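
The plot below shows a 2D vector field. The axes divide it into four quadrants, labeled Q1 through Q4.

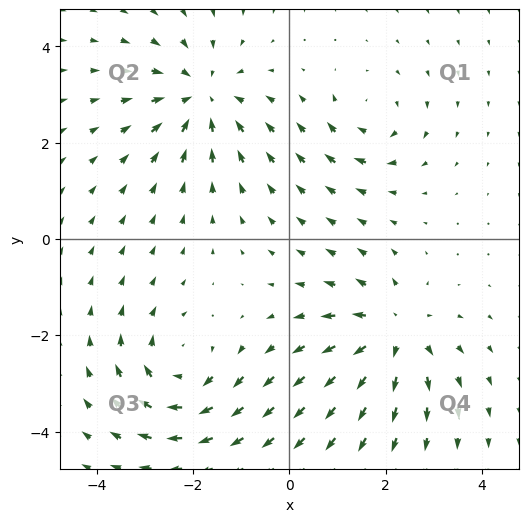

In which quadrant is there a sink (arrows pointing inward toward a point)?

Q2

The sink sits at approximately (-1.8, 2.9), which lies in quadrant Q2. The divergence there is about -4, negative as expected for a sink.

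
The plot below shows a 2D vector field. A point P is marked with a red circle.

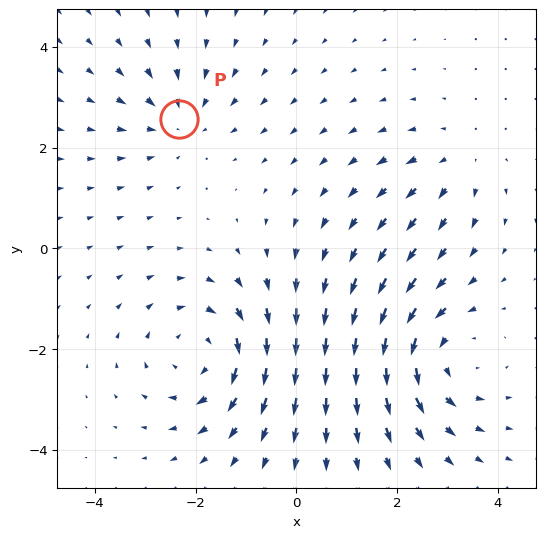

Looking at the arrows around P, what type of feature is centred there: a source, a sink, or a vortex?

At P (-2.3, 2.6) the arrows converge inward. Divergence about -3, curl ≈0 — negative divergence with near-zero curl is a sink.

sink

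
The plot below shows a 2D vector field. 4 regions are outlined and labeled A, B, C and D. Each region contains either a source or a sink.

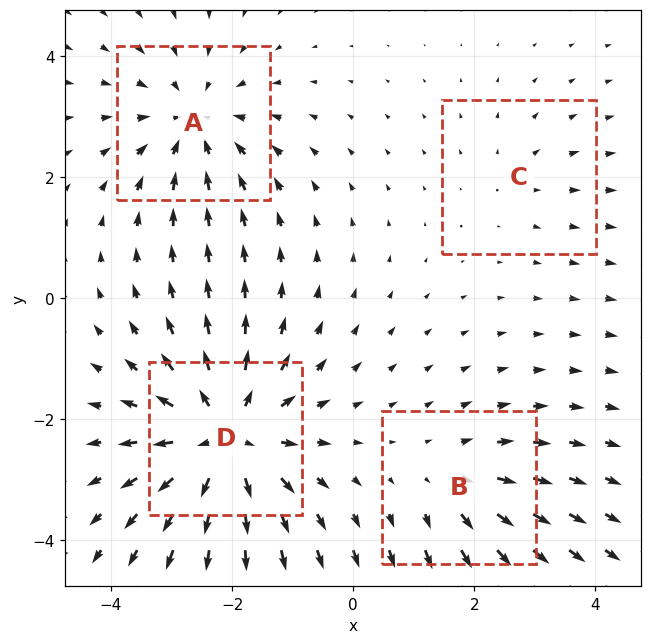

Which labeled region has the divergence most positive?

Divergence at each region's feature centre — A: about -4, B: about +3, C: about +2, D: about +6. Region D is most positive.

D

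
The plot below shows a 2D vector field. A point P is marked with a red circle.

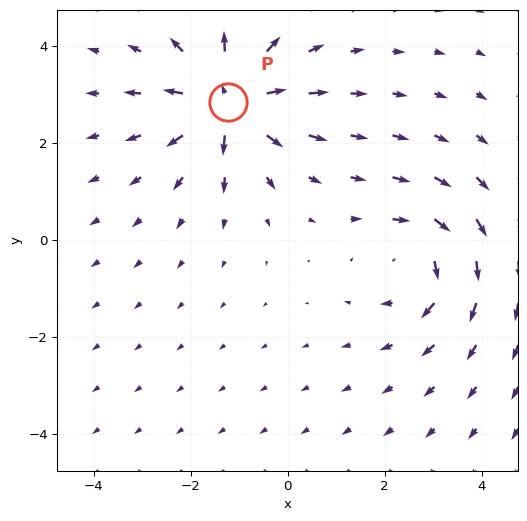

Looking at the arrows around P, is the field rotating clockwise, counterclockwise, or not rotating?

not rotating

Near P at (-1.2, 2.9) the arrows show no circulation. The curl there is ≈0.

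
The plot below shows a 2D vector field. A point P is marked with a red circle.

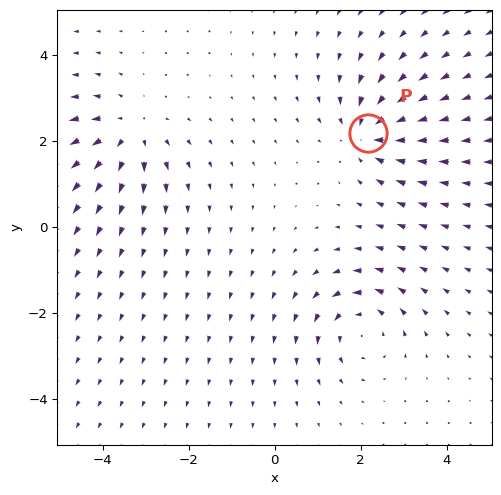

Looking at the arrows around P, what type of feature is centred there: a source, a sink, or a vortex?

At P (2.2, 2.2) the arrows converge inward. Divergence about -4, curl ≈0 — negative divergence with near-zero curl is a sink.

sink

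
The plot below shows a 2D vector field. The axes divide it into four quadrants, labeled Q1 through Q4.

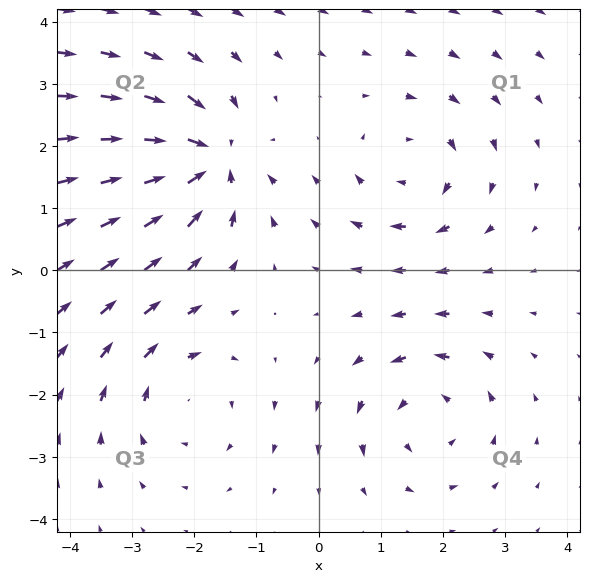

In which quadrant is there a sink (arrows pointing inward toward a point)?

The sink sits at approximately (-1.8, 1.8), which lies in quadrant Q2. The divergence there is about -7, negative as expected for a sink.

Q2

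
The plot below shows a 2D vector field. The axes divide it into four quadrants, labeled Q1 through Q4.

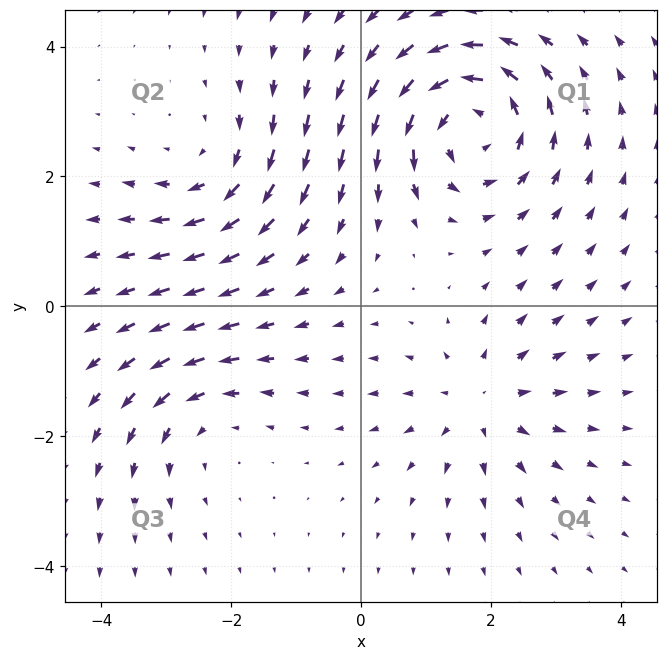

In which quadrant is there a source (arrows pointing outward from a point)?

Q4

The source sits at approximately (1.9, -1.5), which lies in quadrant Q4. The divergence there is about +3, positive as expected for a source.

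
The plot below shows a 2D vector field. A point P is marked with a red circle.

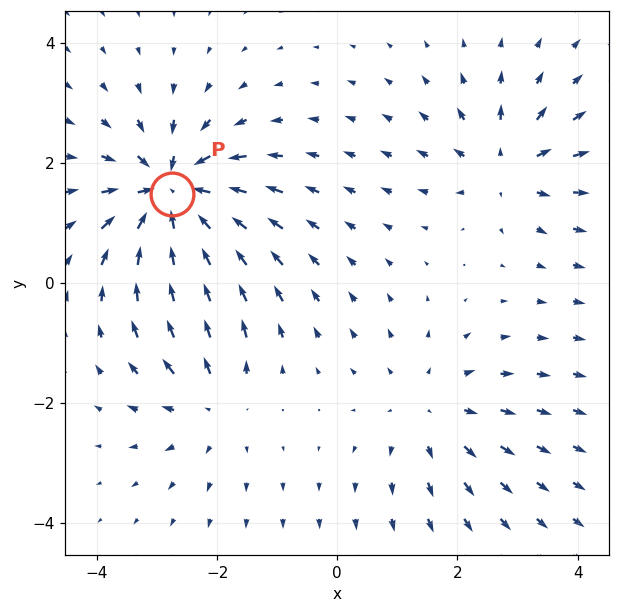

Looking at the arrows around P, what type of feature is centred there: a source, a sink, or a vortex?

sink

At P (-2.8, 1.5) the arrows converge inward. Divergence about -6, curl ≈0 — negative divergence with near-zero curl is a sink.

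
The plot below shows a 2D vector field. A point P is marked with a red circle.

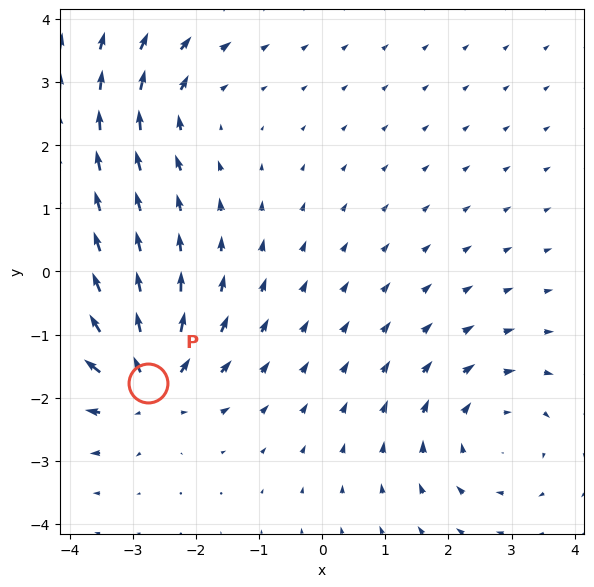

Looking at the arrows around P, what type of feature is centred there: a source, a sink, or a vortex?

source

At P (-2.8, -1.8) the arrows spread outward. Divergence about +6, curl ≈0 — positive divergence with near-zero curl is a source.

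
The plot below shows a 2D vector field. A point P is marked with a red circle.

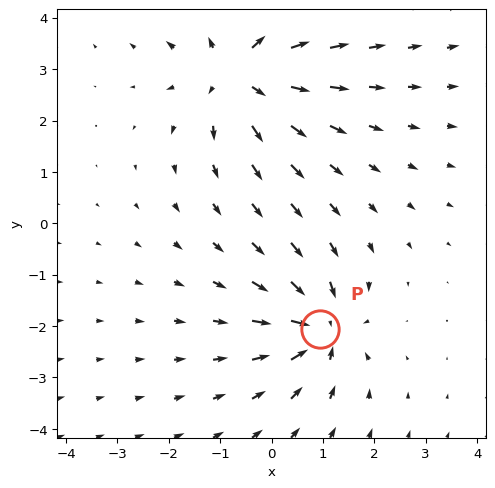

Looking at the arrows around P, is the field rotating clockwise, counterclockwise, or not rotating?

not rotating

Near P at (0.9, -2.1) the arrows show no circulation. The curl there is ≈0.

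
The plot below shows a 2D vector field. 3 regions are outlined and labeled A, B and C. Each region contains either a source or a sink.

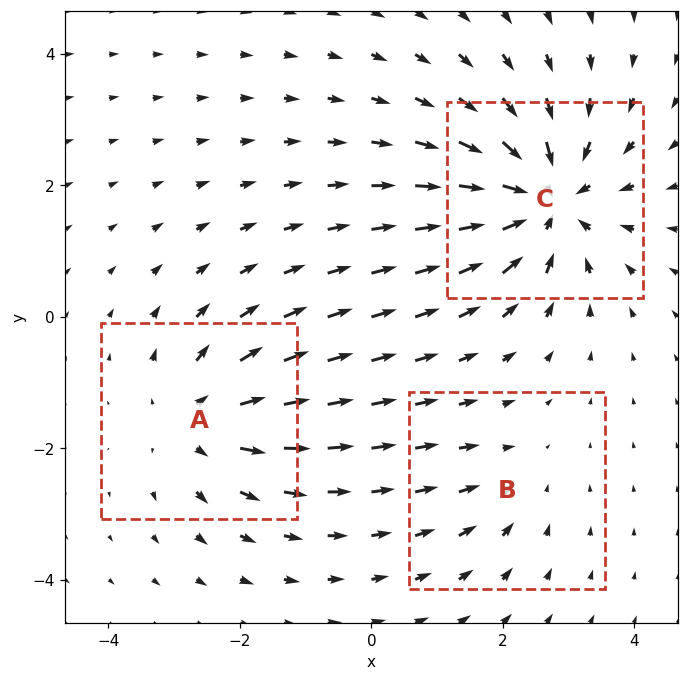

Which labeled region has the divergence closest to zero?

B

Divergence at each region's feature centre — A: about +3, B: about -2, C: about -5. Region B is closest to zero.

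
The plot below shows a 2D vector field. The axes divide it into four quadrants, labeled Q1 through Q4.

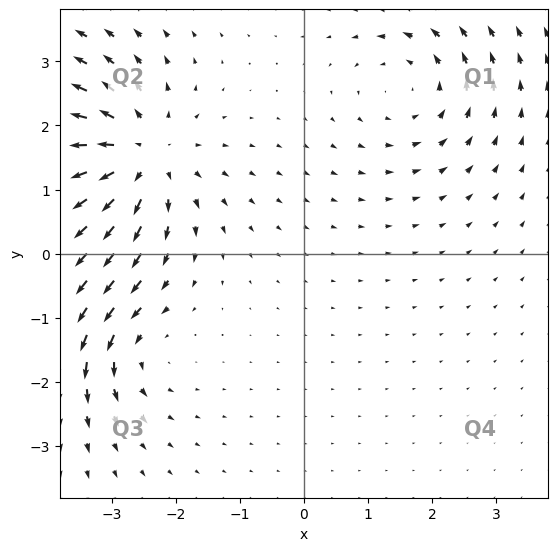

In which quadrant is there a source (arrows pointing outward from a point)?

Q2

The source sits at approximately (-2.6, 1.5), which lies in quadrant Q2. The divergence there is about +5, positive as expected for a source.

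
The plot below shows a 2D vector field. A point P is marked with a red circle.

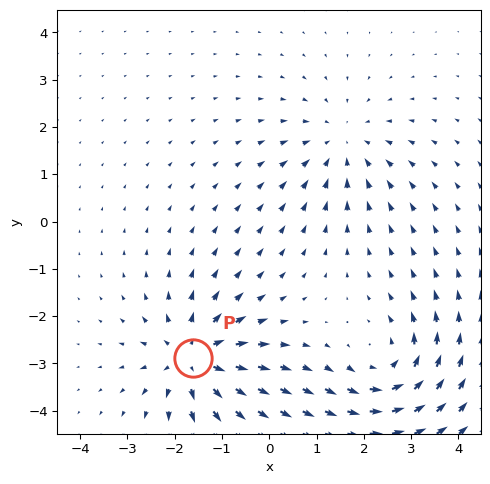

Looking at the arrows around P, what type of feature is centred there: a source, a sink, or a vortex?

source

At P (-1.6, -2.9) the arrows spread outward. Divergence about +6, curl ≈0 — positive divergence with near-zero curl is a source.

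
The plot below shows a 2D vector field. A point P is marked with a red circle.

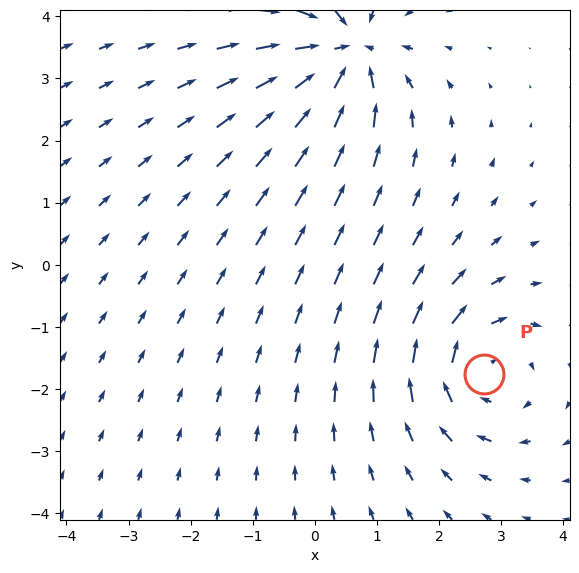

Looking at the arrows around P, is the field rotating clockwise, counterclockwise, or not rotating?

clockwise

Near P at (2.7, -1.8) the arrows circulate clockwise. The curl (z-component) there is about -4; negative curl means clockwise rotation.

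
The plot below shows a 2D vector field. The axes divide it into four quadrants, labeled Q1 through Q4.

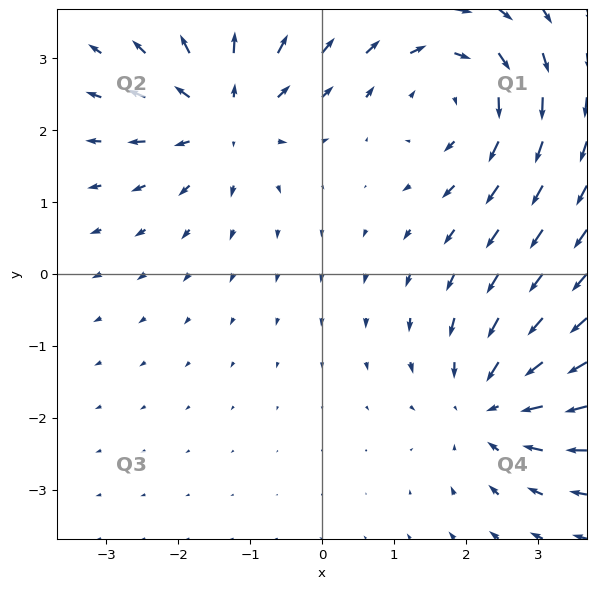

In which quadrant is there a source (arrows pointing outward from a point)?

Q2

The source sits at approximately (-1.3, 2.2), which lies in quadrant Q2. The divergence there is about +4, positive as expected for a source.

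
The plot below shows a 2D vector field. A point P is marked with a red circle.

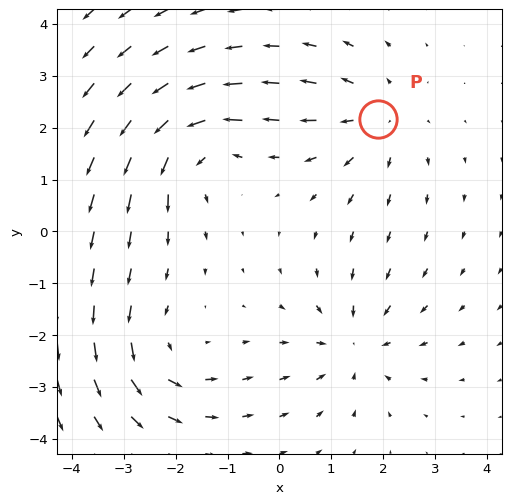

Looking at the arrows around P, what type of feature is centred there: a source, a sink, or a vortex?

At P (1.9, 2.2) the arrows spread outward. Divergence about +4, curl ≈0 — positive divergence with near-zero curl is a source.

source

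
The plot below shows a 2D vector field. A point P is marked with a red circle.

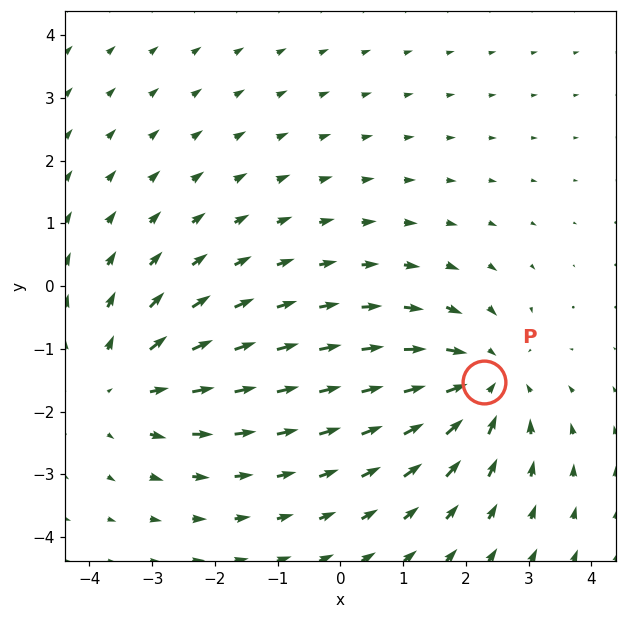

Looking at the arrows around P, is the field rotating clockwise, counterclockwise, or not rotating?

not rotating

Near P at (2.3, -1.5) the arrows show no circulation. The curl there is ≈0.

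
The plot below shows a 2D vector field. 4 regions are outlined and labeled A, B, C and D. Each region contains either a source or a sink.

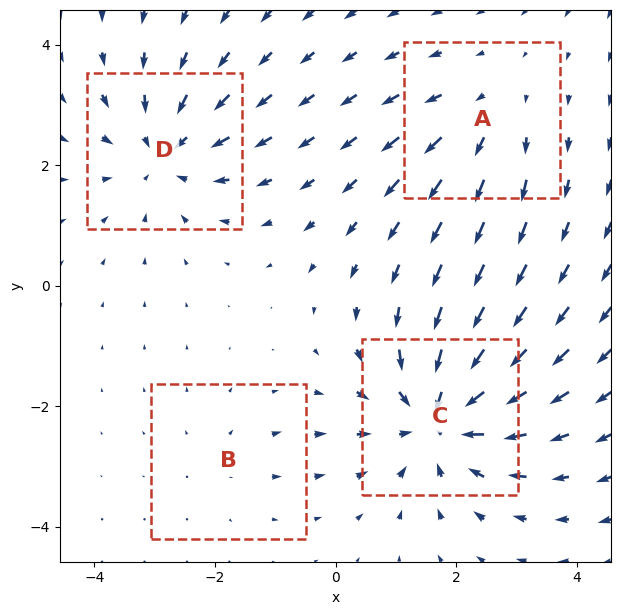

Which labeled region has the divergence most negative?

C

Divergence at each region's feature centre — A: about +3, B: about +2, C: about -6, D: about -5. Region C is most negative.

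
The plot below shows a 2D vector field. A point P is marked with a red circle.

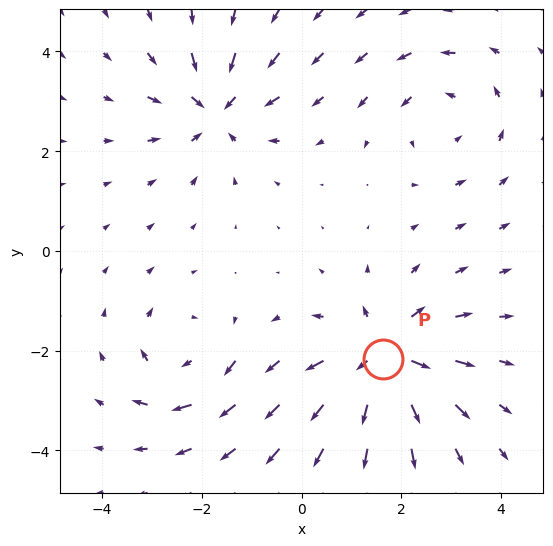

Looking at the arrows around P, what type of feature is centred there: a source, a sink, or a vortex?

source

At P (1.6, -2.2) the arrows spread outward. Divergence about +5, curl ≈0 — positive divergence with near-zero curl is a source.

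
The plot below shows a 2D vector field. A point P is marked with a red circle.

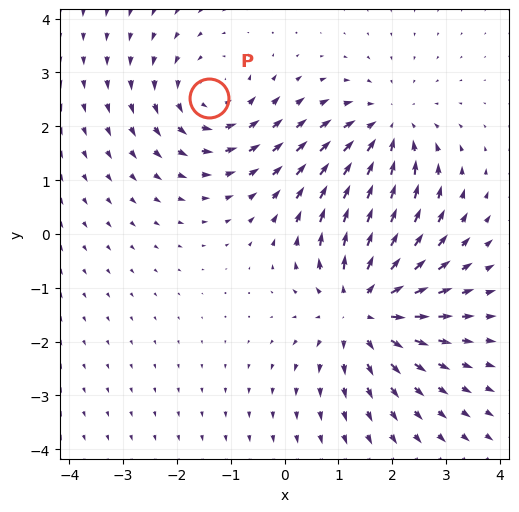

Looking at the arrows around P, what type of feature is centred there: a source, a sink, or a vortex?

At P (-1.4, 2.5) the arrows circulate counterclockwise. Divergence ≈0, curl about +3 — near-zero divergence with nonzero curl is a vortex.

vortex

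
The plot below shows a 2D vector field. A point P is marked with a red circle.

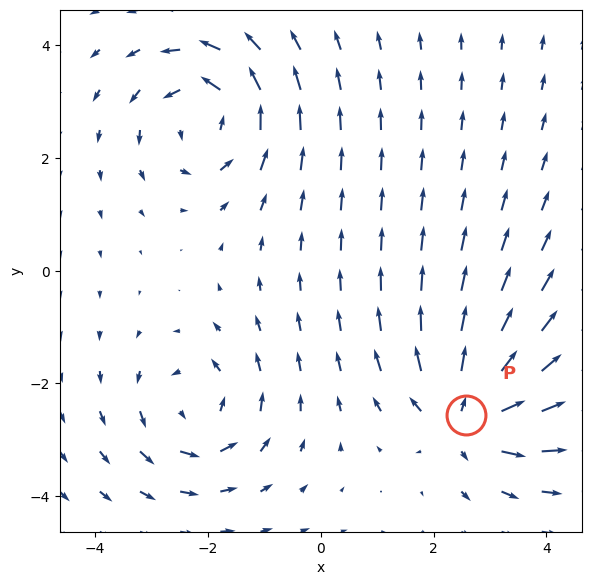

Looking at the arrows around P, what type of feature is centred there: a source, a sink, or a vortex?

source

At P (2.6, -2.6) the arrows spread outward. Divergence about +6, curl ≈0 — positive divergence with near-zero curl is a source.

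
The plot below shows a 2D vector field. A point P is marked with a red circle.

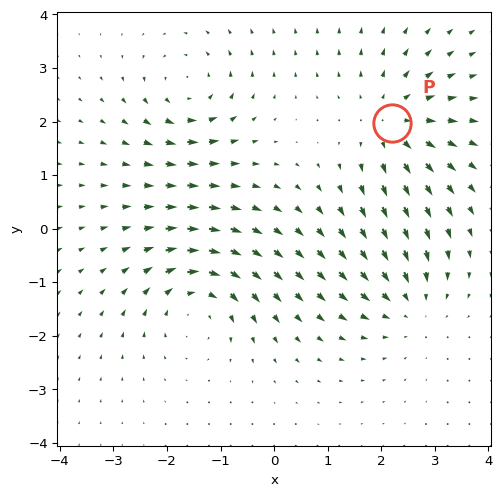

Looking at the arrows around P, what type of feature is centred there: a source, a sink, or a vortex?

source

At P (2.2, 2.0) the arrows spread outward. Divergence about +4, curl ≈0 — positive divergence with near-zero curl is a source.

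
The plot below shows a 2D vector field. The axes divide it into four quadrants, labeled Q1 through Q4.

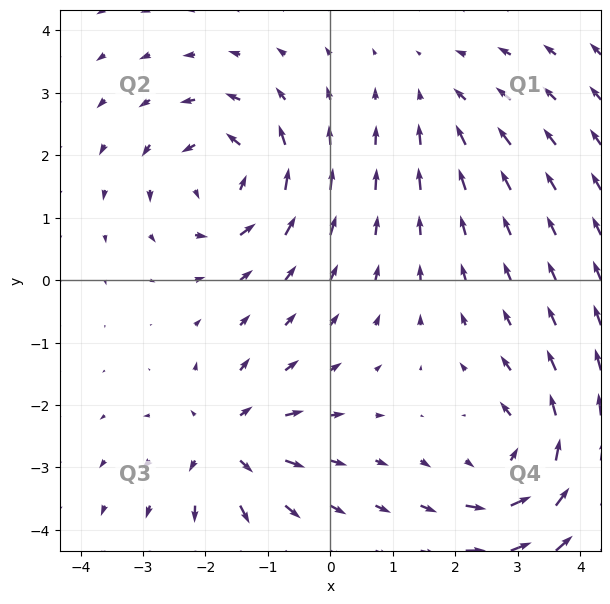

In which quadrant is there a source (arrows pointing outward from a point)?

The source sits at approximately (-1.7, -2.6), which lies in quadrant Q3. The divergence there is about +5, positive as expected for a source.

Q3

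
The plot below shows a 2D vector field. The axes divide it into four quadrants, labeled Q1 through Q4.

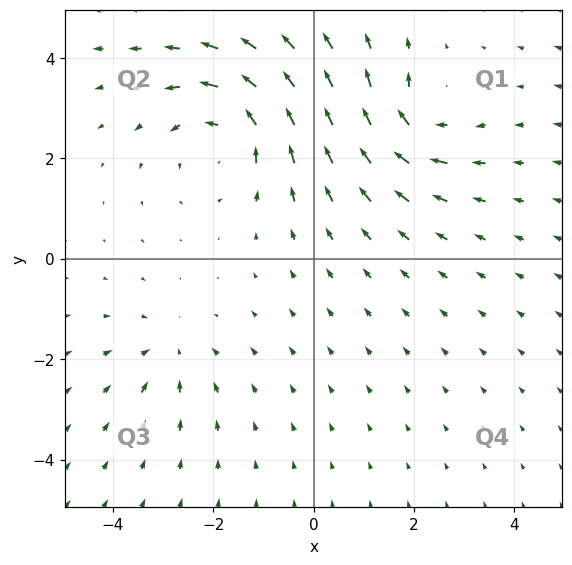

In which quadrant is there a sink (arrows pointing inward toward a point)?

The sink sits at approximately (-2.9, -1.9), which lies in quadrant Q3. The divergence there is about -3, negative as expected for a sink.

Q3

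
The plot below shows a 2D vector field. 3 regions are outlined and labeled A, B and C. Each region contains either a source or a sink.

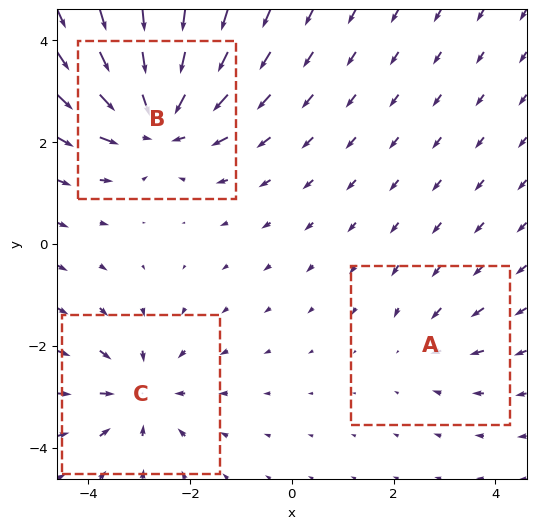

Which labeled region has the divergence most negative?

Divergence at each region's feature centre — A: about -2, B: about -5, C: about -3. Region B is most negative.

B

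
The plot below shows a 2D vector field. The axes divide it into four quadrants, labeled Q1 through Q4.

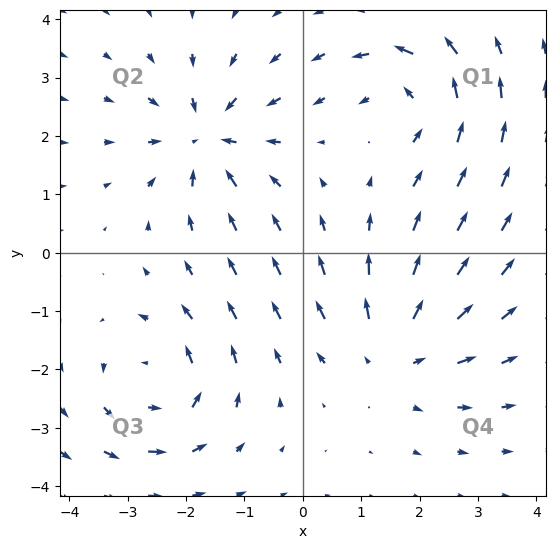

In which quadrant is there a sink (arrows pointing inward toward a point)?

The sink sits at approximately (-1.6, 2.0), which lies in quadrant Q2. The divergence there is about -6, negative as expected for a sink.

Q2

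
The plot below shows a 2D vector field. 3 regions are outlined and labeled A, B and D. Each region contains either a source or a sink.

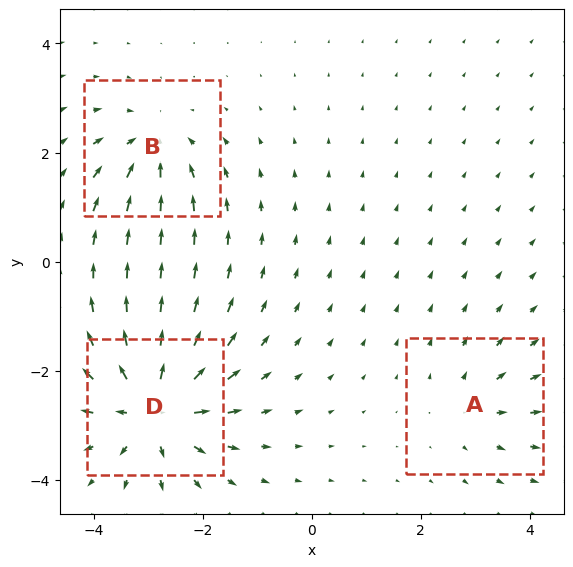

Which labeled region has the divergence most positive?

D

Divergence at each region's feature centre — A: about +2, B: about -4, D: about +6. Region D is most positive.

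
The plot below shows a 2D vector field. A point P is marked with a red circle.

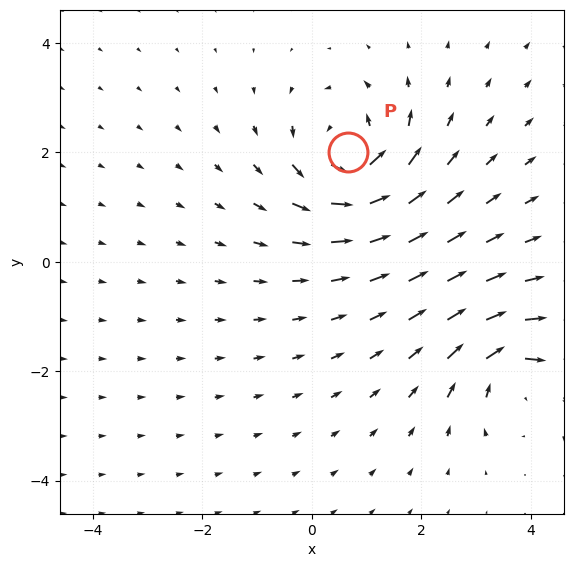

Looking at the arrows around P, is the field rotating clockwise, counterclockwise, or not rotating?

Near P at (0.7, 2.0) the arrows circulate counterclockwise. The curl (z-component) there is about +6; positive curl means counterclockwise rotation.

counterclockwise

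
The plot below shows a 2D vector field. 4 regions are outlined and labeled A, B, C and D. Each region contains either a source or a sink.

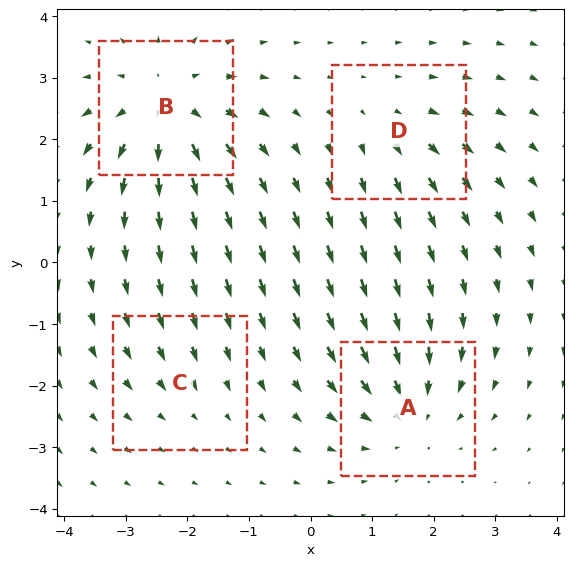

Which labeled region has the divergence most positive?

Divergence at each region's feature centre — A: about -4, B: about +6, C: about -2, D: about +3. Region B is most positive.

B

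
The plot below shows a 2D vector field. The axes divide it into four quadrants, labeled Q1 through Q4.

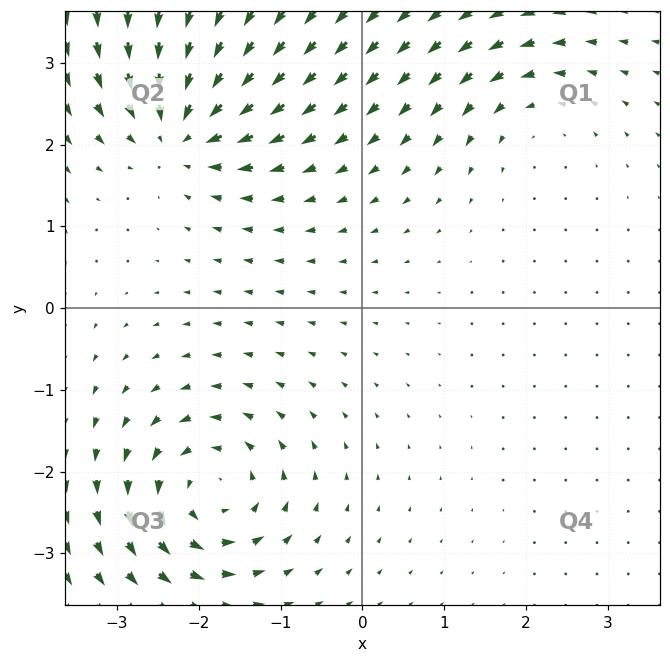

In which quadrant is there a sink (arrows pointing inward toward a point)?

Q2

The sink sits at approximately (-2.2, 2.2), which lies in quadrant Q2. The divergence there is about -6, negative as expected for a sink.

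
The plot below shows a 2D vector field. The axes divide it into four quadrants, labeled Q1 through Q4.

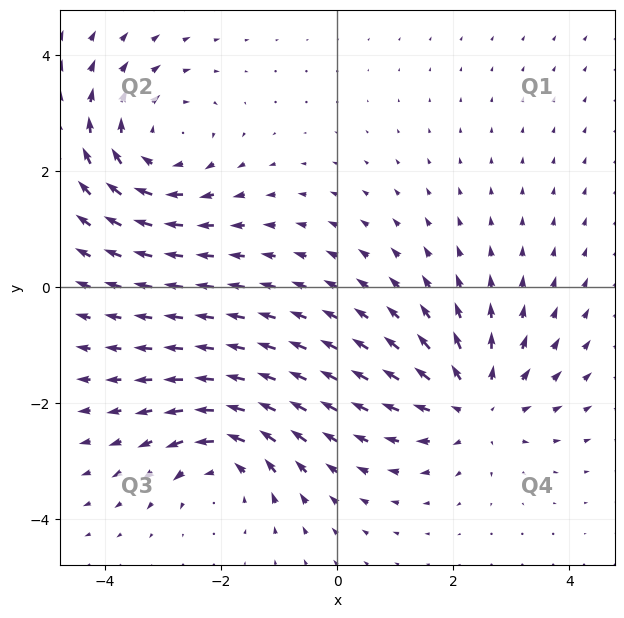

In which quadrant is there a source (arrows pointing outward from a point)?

Q4

The source sits at approximately (2.4, -2.0), which lies in quadrant Q4. The divergence there is about +3, positive as expected for a source.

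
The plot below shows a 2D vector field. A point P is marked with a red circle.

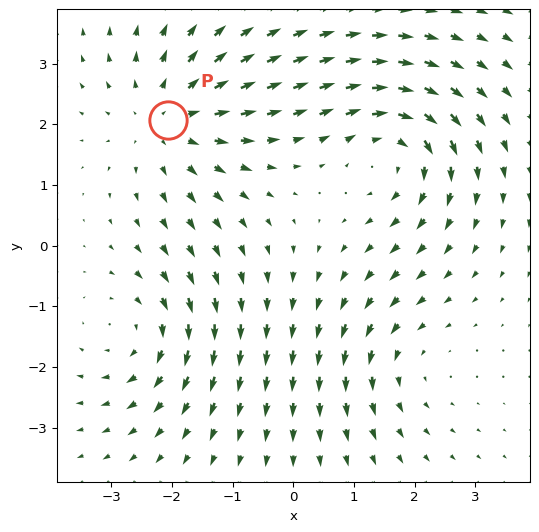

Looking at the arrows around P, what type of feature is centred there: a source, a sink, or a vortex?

At P (-2.1, 2.1) the arrows spread outward. Divergence about +3, curl ≈0 — positive divergence with near-zero curl is a source.

source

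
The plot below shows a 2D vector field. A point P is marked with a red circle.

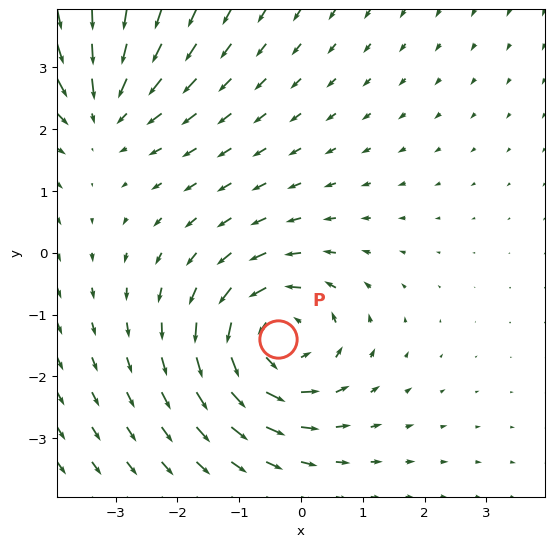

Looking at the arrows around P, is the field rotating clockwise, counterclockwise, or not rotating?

Near P at (-0.4, -1.4) the arrows circulate counterclockwise. The curl (z-component) there is about +4; positive curl means counterclockwise rotation.

counterclockwise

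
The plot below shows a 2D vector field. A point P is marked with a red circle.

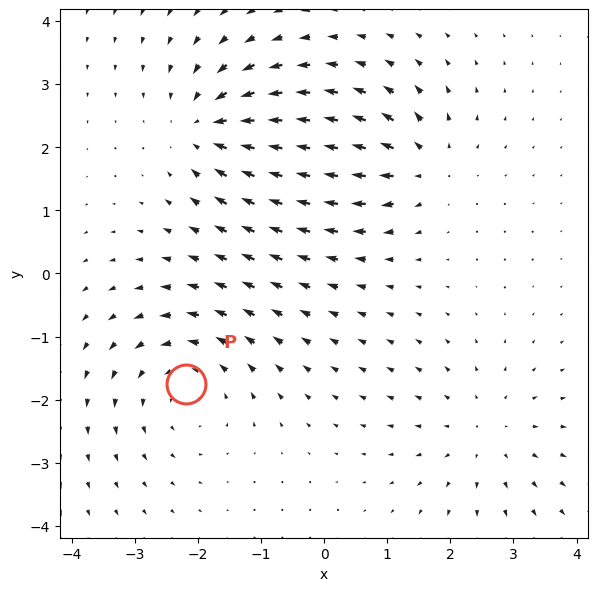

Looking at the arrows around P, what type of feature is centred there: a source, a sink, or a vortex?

vortex

At P (-2.2, -1.8) the arrows circulate counterclockwise. Divergence ≈0, curl about +4 — near-zero divergence with nonzero curl is a vortex.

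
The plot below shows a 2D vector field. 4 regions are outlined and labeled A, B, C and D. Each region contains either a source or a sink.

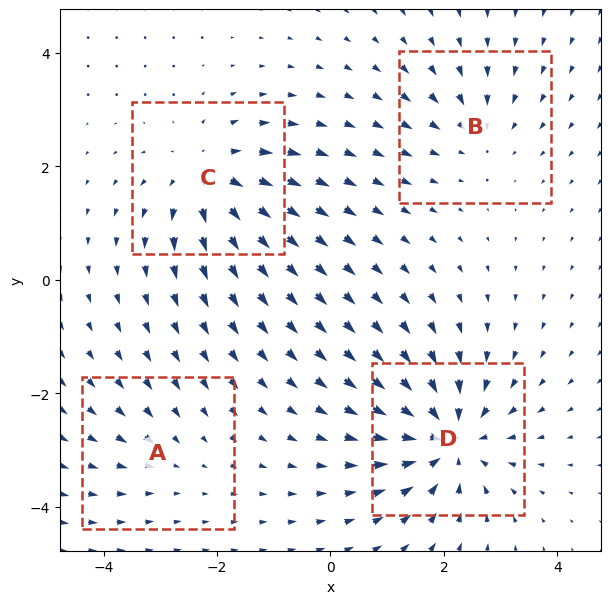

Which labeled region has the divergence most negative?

D

Divergence at each region's feature centre — A: about -2, B: about -3, C: about +5, D: about -7. Region D is most negative.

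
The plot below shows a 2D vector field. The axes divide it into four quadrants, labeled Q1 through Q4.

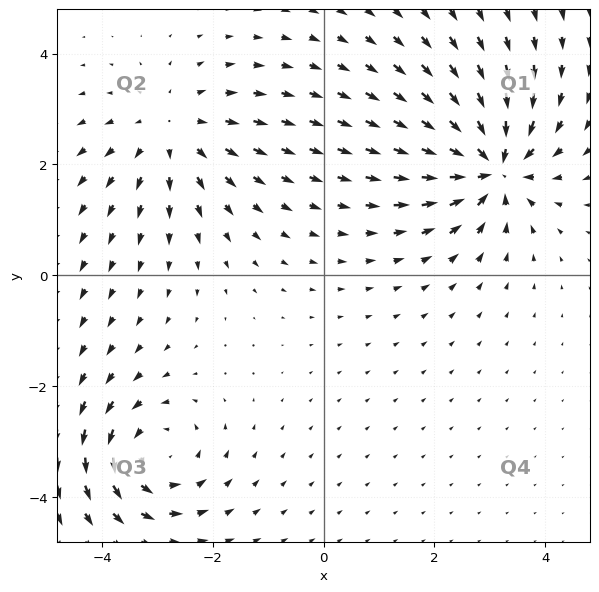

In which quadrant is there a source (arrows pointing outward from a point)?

The source sits at approximately (-2.7, 2.6), which lies in quadrant Q2. The divergence there is about +3, positive as expected for a source.

Q2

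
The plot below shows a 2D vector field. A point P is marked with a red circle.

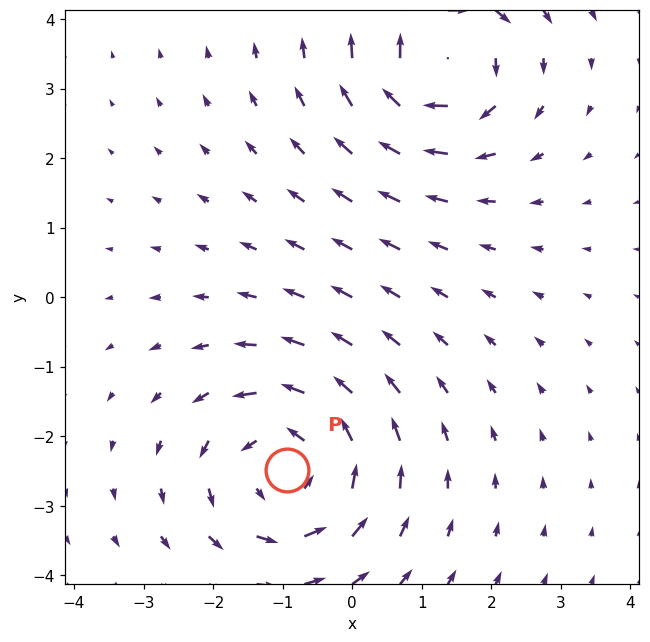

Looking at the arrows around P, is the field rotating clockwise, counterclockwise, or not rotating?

counterclockwise

Near P at (-0.9, -2.5) the arrows circulate counterclockwise. The curl (z-component) there is about +4; positive curl means counterclockwise rotation.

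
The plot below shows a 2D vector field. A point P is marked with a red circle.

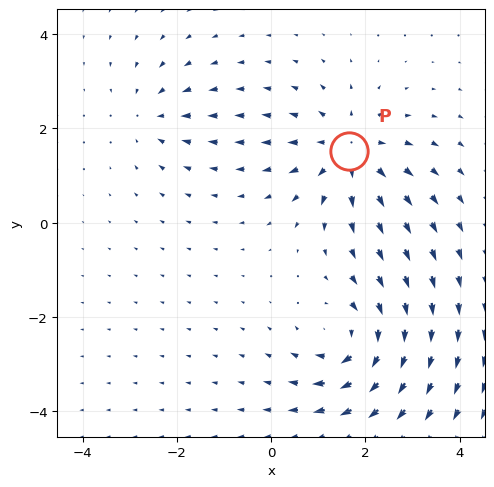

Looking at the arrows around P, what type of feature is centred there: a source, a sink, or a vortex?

At P (1.6, 1.5) the arrows spread outward. Divergence about +5, curl ≈0 — positive divergence with near-zero curl is a source.

source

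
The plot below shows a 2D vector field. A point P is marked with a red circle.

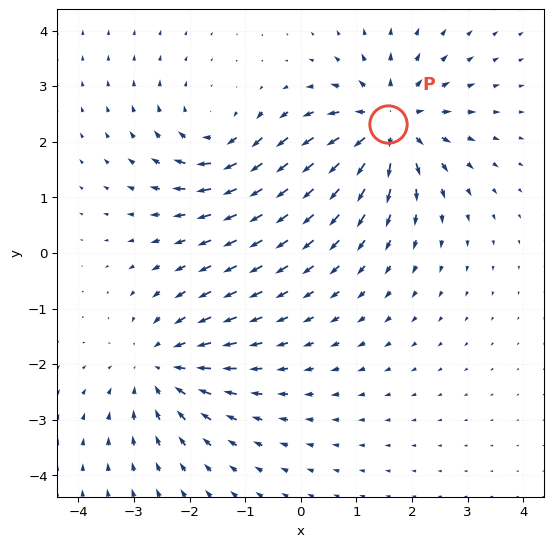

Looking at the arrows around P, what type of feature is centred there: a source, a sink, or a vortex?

source

At P (1.6, 2.3) the arrows spread outward. Divergence about +5, curl ≈0 — positive divergence with near-zero curl is a source.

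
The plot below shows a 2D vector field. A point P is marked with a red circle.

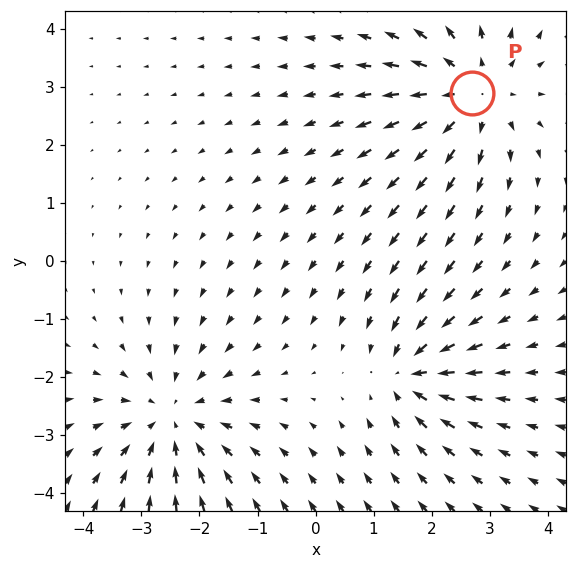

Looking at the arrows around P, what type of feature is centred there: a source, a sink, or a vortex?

source

At P (2.7, 2.9) the arrows spread outward. Divergence about +4, curl ≈0 — positive divergence with near-zero curl is a source.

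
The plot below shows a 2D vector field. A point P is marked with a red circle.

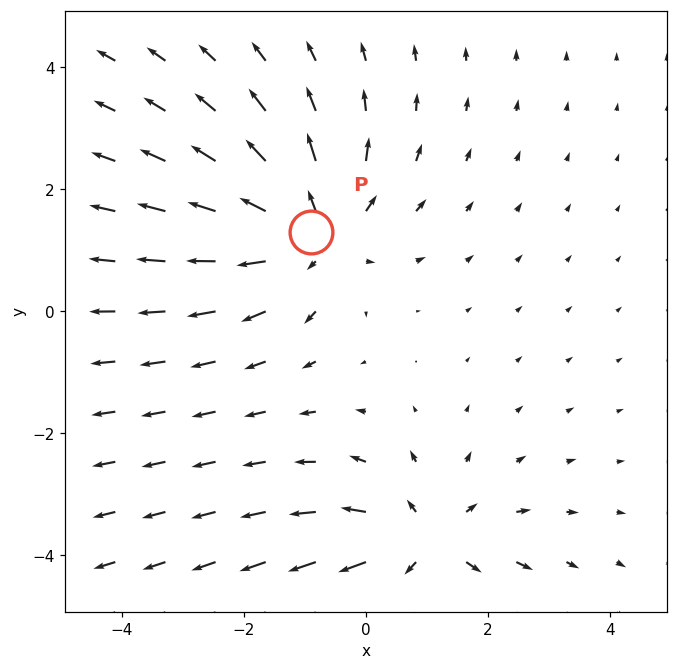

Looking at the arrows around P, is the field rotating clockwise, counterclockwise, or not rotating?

not rotating

Near P at (-0.9, 1.3) the arrows show no circulation. The curl there is ≈0.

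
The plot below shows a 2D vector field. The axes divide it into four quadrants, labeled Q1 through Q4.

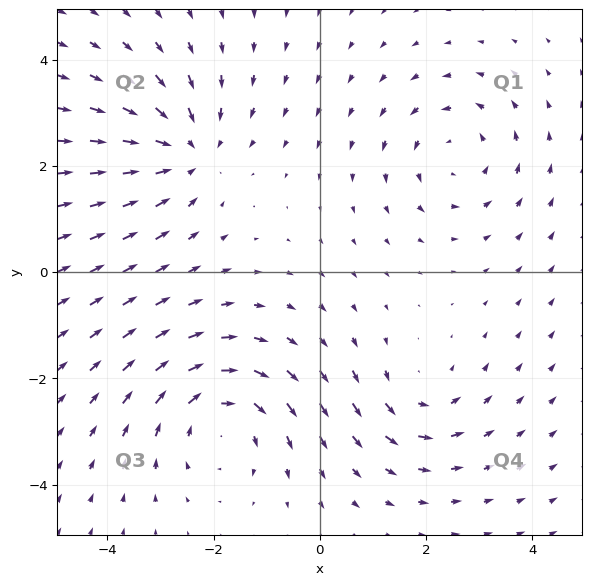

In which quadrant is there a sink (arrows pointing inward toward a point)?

Q2

The sink sits at approximately (-2.5, 2.3), which lies in quadrant Q2. The divergence there is about -4, negative as expected for a sink.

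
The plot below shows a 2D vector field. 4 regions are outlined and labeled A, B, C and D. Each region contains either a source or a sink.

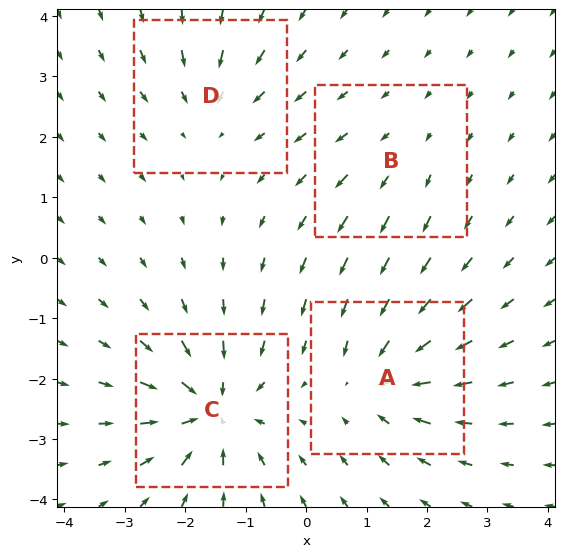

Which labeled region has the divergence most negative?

Divergence at each region's feature centre — A: about -5, B: about +2, C: about -7, D: about -4. Region C is most negative.

C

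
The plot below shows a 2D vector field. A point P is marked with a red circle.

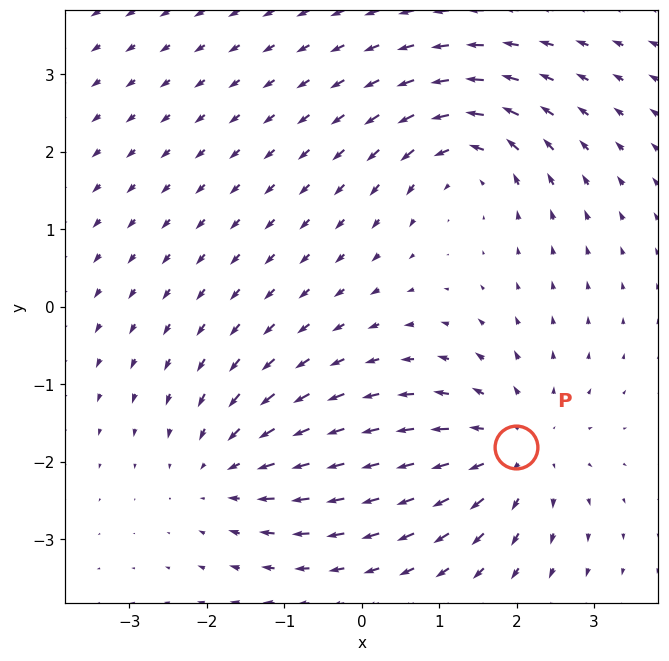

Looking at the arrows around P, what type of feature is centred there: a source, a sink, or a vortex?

At P (2.0, -1.8) the arrows spread outward. Divergence about +4, curl ≈0 — positive divergence with near-zero curl is a source.

source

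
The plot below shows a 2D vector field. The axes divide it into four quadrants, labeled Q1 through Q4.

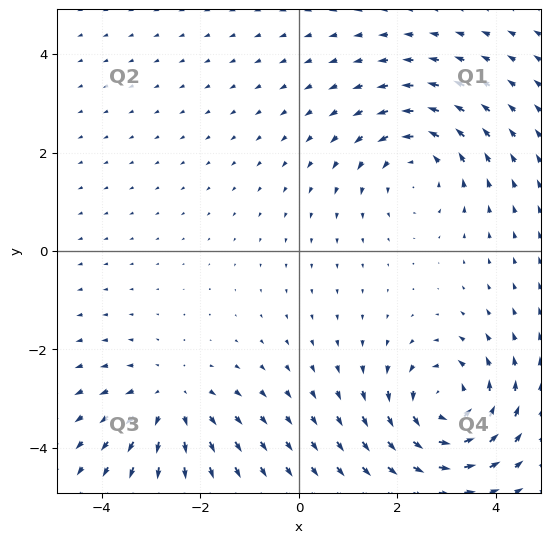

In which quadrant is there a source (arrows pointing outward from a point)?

Q3

The source sits at approximately (-2.6, -3.1), which lies in quadrant Q3. The divergence there is about +3, positive as expected for a source.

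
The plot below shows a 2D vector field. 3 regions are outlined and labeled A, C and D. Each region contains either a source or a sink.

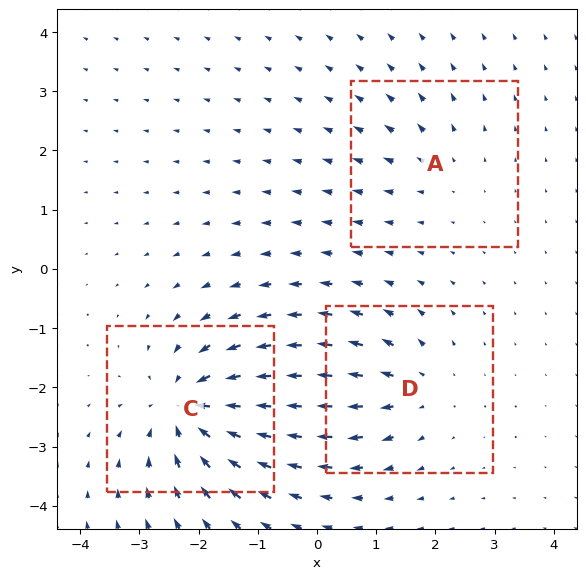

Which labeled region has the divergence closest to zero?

A

Divergence at each region's feature centre — A: about +2, C: about -6, D: about +3. Region A is closest to zero.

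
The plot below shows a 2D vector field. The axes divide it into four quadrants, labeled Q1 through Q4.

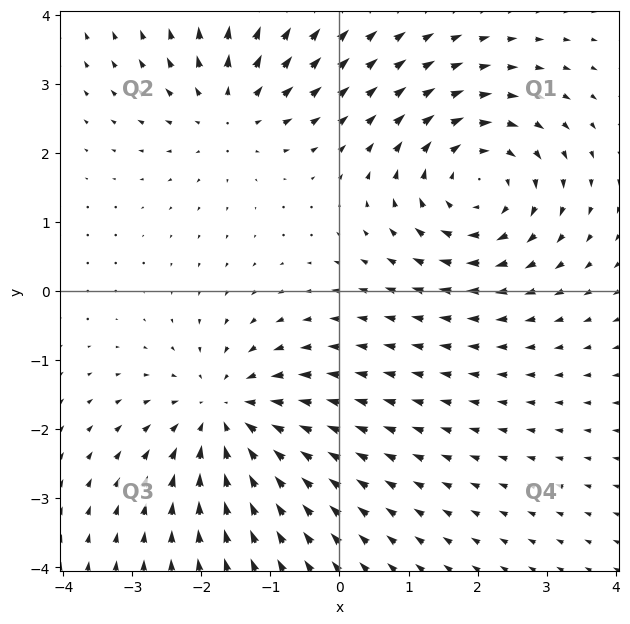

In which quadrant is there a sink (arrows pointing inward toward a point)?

The sink sits at approximately (-1.6, -1.8), which lies in quadrant Q3. The divergence there is about -4, negative as expected for a sink.

Q3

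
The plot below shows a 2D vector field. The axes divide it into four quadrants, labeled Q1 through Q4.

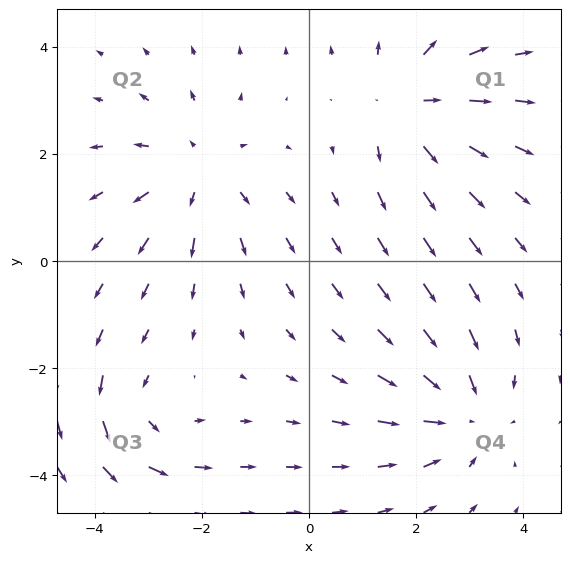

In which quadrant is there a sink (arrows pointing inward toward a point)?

Q4

The sink sits at approximately (2.9, -2.8), which lies in quadrant Q4. The divergence there is about -4, negative as expected for a sink.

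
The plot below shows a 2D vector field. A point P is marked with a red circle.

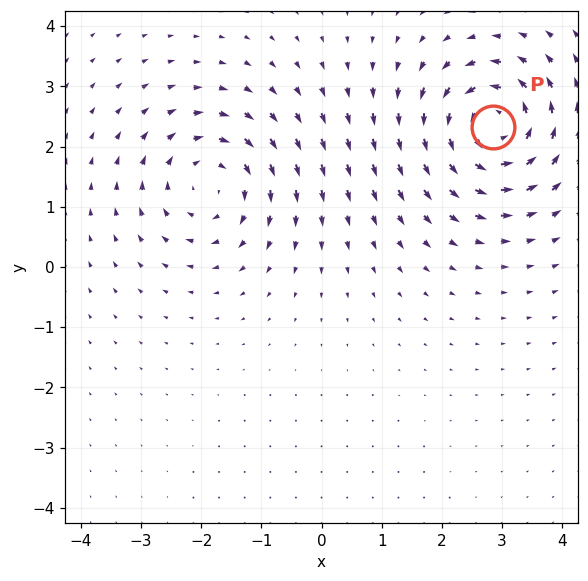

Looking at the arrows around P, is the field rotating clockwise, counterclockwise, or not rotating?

Near P at (2.8, 2.3) the arrows circulate counterclockwise. The curl (z-component) there is about +7; positive curl means counterclockwise rotation.

counterclockwise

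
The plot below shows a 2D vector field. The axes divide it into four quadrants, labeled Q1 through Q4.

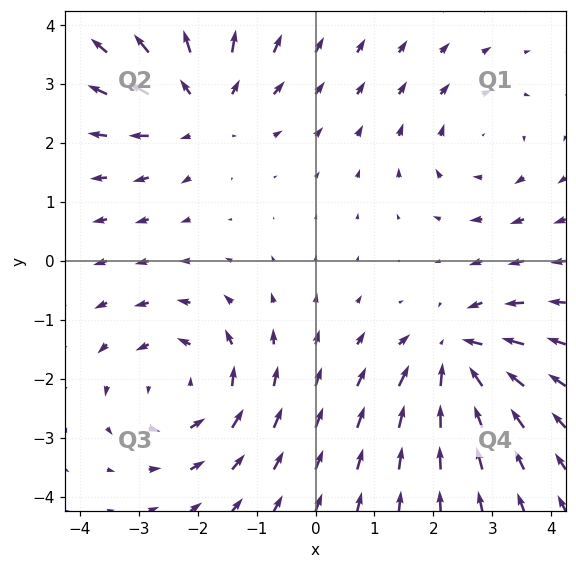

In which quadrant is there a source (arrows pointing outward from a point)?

The source sits at approximately (-1.9, 2.6), which lies in quadrant Q2. The divergence there is about +3, positive as expected for a source.

Q2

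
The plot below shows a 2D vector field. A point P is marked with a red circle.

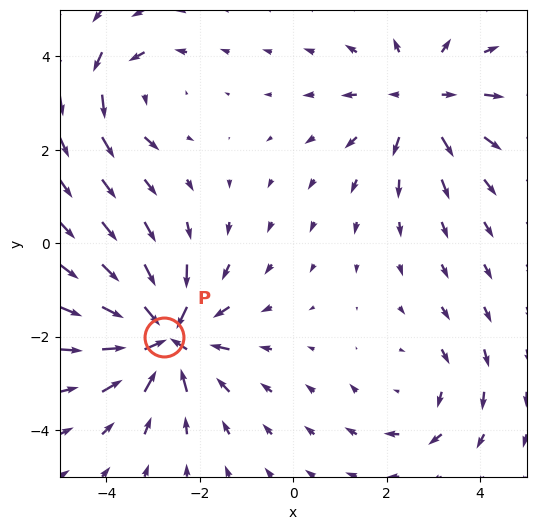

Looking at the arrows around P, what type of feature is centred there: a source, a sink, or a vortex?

sink

At P (-2.8, -2.0) the arrows converge inward. Divergence about -6, curl ≈0 — negative divergence with near-zero curl is a sink.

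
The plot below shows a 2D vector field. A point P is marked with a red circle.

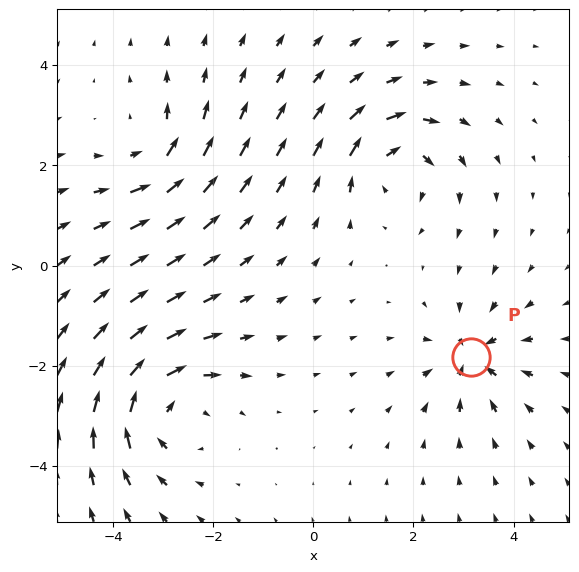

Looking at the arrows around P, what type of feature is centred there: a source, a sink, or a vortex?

sink

At P (3.2, -1.8) the arrows converge inward. Divergence about -4, curl ≈0 — negative divergence with near-zero curl is a sink.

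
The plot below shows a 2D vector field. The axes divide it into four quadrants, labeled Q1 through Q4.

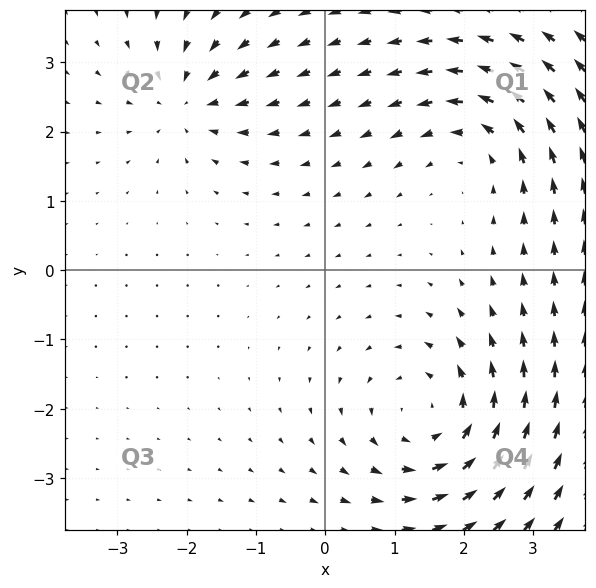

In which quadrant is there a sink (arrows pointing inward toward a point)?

Q2

The sink sits at approximately (-2.0, 2.4), which lies in quadrant Q2. The divergence there is about -4, negative as expected for a sink.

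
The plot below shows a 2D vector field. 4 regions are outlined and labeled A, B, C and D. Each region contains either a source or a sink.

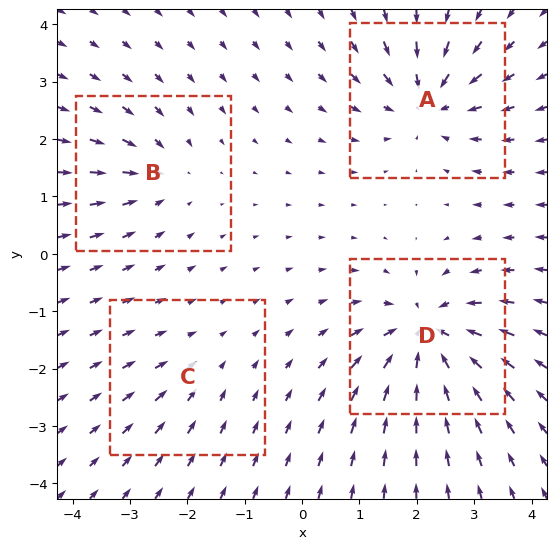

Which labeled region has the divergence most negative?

Divergence at each region's feature centre — A: about -7, B: about -4, C: about -2, D: about -8. Region D is most negative.

D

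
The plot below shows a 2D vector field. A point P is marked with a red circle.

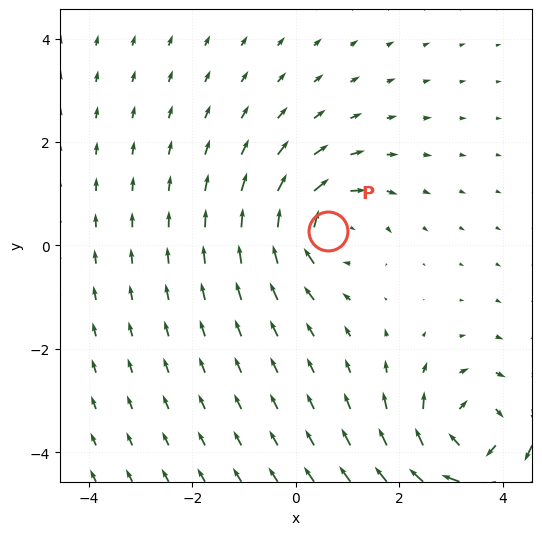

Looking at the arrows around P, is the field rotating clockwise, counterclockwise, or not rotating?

Near P at (0.6, 0.3) the arrows circulate clockwise. The curl (z-component) there is about -4; negative curl means clockwise rotation.

clockwise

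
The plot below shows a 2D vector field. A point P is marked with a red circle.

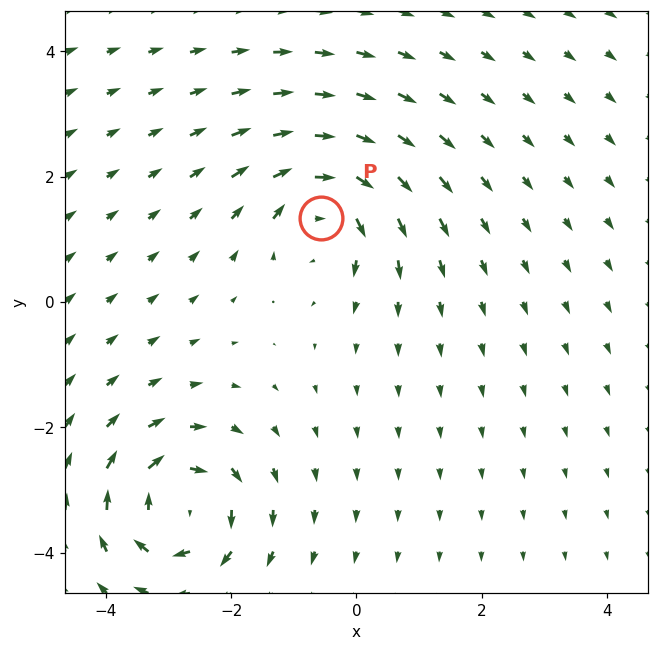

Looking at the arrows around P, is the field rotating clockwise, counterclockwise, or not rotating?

clockwise

Near P at (-0.6, 1.3) the arrows circulate clockwise. The curl (z-component) there is about -6; negative curl means clockwise rotation.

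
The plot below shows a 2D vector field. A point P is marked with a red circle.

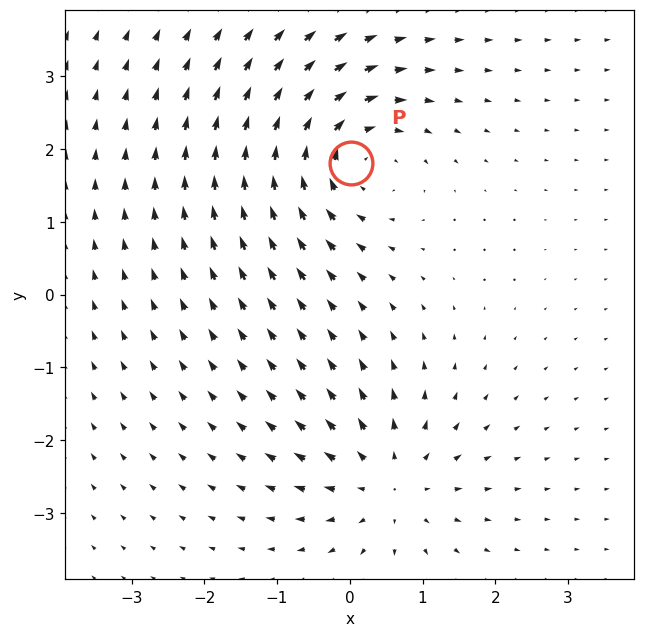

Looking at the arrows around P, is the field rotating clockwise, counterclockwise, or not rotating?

clockwise

Near P at (0.0, 1.8) the arrows circulate clockwise. The curl (z-component) there is about -4; negative curl means clockwise rotation.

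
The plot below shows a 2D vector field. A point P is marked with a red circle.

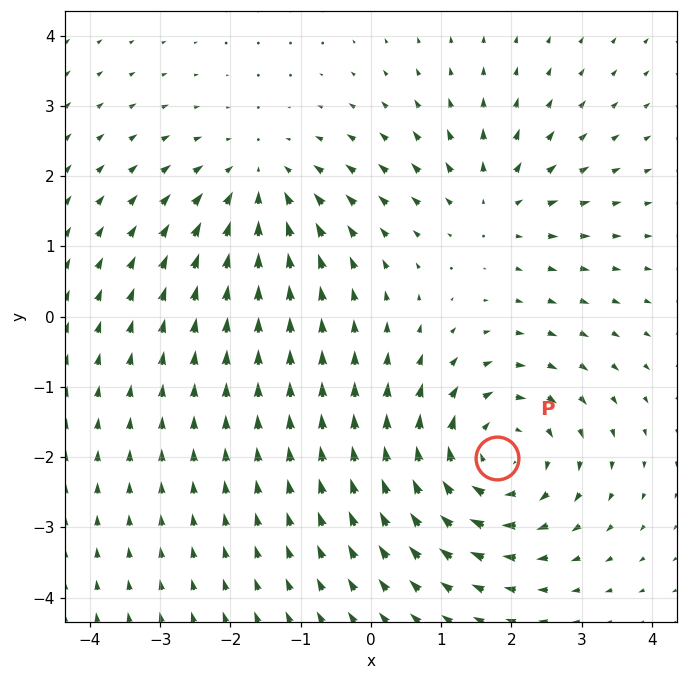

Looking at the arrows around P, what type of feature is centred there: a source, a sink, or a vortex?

At P (1.8, -2.0) the arrows circulate clockwise. Divergence ≈0, curl about -5 — near-zero divergence with nonzero curl is a vortex.

vortex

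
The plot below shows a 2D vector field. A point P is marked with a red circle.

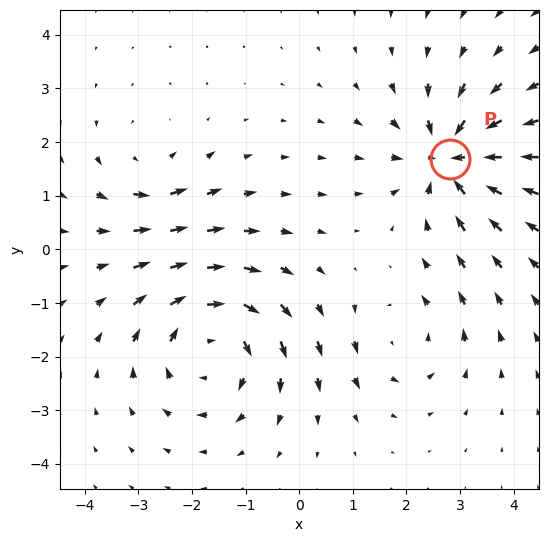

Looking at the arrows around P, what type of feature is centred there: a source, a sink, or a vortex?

sink

At P (2.8, 1.7) the arrows converge inward. Divergence about -5, curl ≈0 — negative divergence with near-zero curl is a sink.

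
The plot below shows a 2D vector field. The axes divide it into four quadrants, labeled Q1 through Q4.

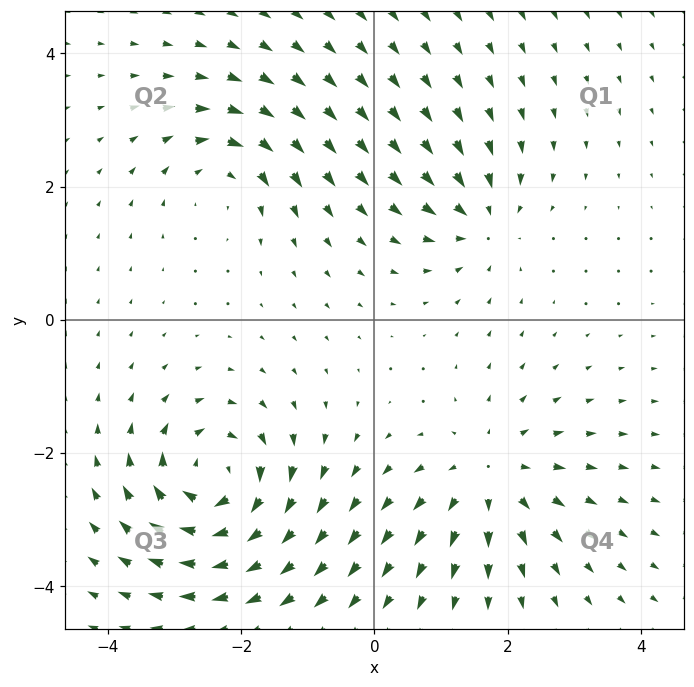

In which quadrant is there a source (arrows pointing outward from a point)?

The source sits at approximately (1.7, -2.3), which lies in quadrant Q4. The divergence there is about +4, positive as expected for a source.

Q4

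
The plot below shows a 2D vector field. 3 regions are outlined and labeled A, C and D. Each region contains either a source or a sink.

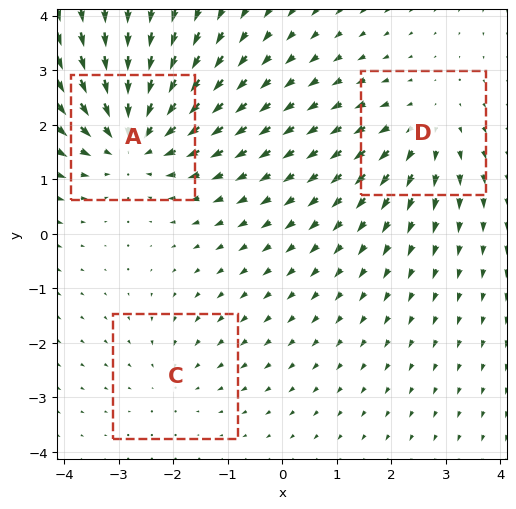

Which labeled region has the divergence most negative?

Divergence at each region's feature centre — A: about -4, C: about -2, D: about +3. Region A is most negative.

A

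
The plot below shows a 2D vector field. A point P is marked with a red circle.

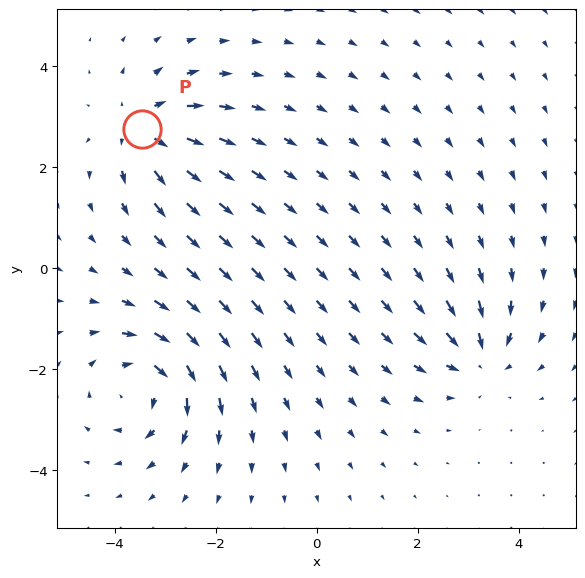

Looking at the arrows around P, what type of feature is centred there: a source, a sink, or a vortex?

source

At P (-3.5, 2.8) the arrows spread outward. Divergence about +4, curl ≈0 — positive divergence with near-zero curl is a source.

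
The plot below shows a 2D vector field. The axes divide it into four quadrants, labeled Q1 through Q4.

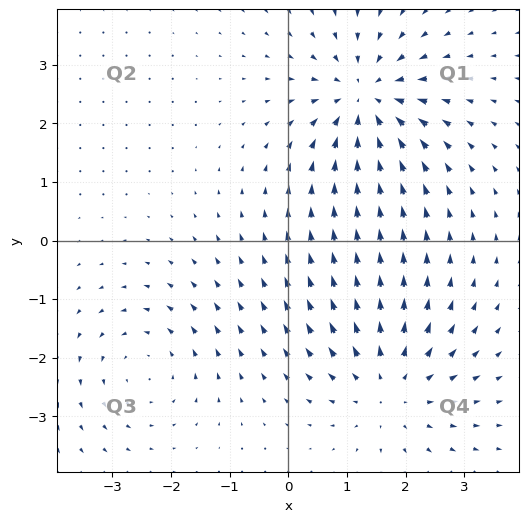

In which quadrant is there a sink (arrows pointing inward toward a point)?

The sink sits at approximately (1.3, 2.4), which lies in quadrant Q1. The divergence there is about -6, negative as expected for a sink.

Q1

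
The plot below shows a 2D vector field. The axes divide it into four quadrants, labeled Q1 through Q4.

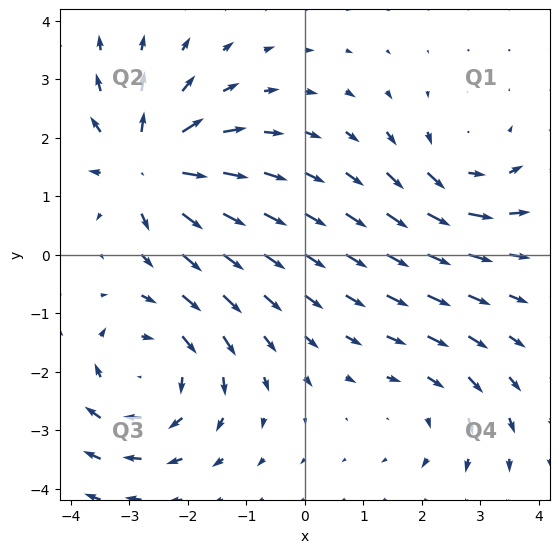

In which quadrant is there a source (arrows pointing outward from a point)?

Q2

The source sits at approximately (-2.7, 1.5), which lies in quadrant Q2. The divergence there is about +6, positive as expected for a source.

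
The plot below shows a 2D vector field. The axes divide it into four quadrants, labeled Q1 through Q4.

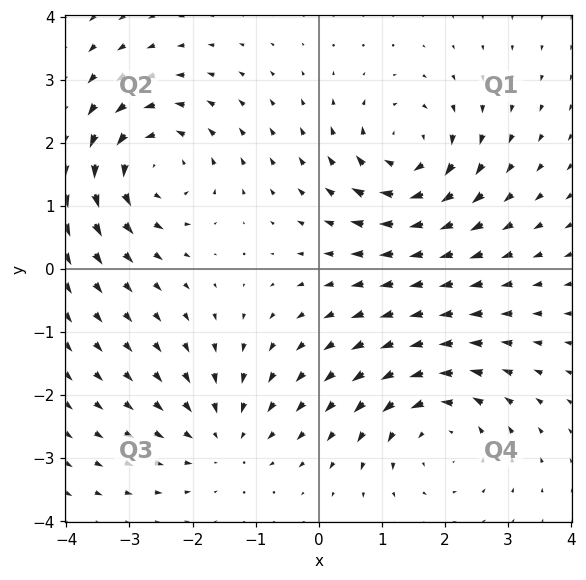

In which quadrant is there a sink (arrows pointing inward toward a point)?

The sink sits at approximately (-1.5, -2.7), which lies in quadrant Q3. The divergence there is about -3, negative as expected for a sink.

Q3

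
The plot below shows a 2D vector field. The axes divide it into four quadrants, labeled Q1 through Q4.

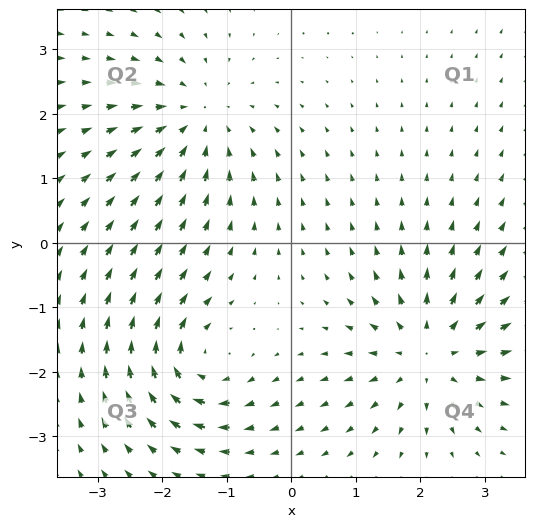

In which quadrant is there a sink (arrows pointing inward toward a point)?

The sink sits at approximately (-1.5, 1.9), which lies in quadrant Q2. The divergence there is about -3, negative as expected for a sink.

Q2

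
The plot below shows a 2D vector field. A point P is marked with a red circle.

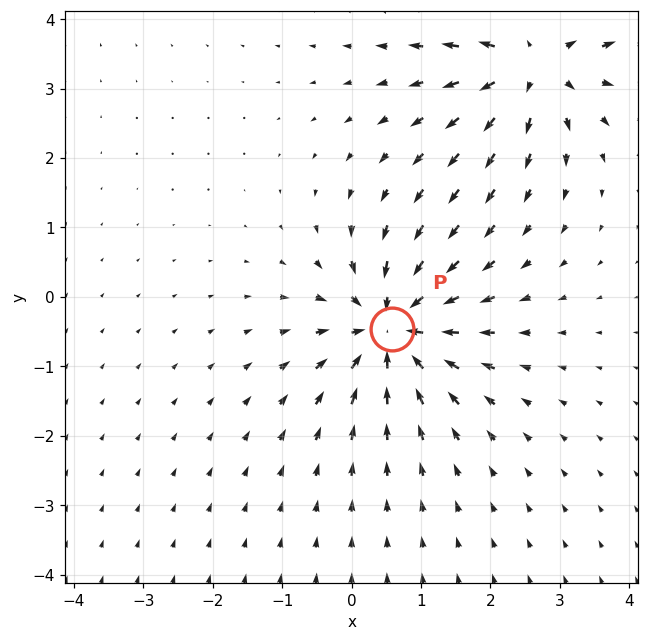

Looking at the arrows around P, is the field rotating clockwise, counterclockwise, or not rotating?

Near P at (0.6, -0.5) the arrows show no circulation. The curl there is ≈0.

not rotating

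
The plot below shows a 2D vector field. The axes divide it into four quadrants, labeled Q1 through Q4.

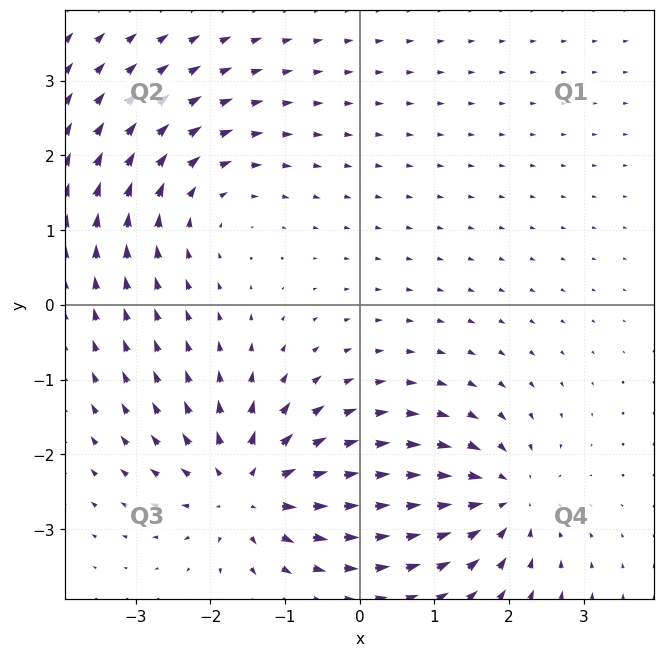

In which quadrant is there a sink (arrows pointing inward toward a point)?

The sink sits at approximately (1.9, -2.6), which lies in quadrant Q4. The divergence there is about -4, negative as expected for a sink.

Q4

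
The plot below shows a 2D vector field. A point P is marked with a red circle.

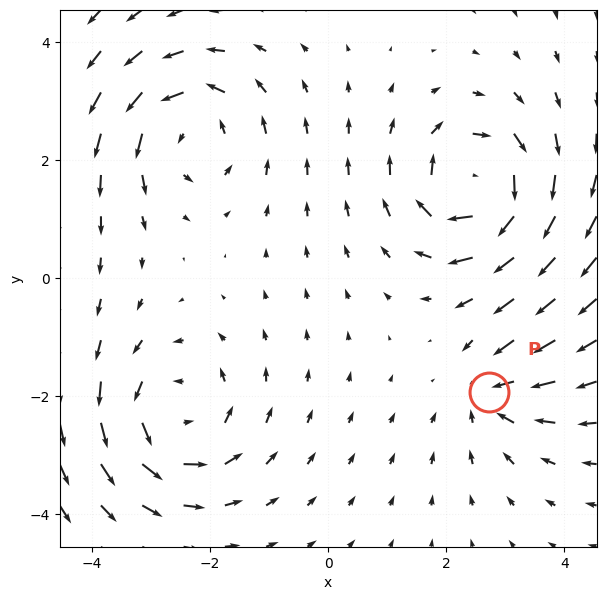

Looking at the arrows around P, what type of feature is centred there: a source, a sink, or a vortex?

At P (2.7, -1.9) the arrows converge inward. Divergence about -4, curl ≈0 — negative divergence with near-zero curl is a sink.

sink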